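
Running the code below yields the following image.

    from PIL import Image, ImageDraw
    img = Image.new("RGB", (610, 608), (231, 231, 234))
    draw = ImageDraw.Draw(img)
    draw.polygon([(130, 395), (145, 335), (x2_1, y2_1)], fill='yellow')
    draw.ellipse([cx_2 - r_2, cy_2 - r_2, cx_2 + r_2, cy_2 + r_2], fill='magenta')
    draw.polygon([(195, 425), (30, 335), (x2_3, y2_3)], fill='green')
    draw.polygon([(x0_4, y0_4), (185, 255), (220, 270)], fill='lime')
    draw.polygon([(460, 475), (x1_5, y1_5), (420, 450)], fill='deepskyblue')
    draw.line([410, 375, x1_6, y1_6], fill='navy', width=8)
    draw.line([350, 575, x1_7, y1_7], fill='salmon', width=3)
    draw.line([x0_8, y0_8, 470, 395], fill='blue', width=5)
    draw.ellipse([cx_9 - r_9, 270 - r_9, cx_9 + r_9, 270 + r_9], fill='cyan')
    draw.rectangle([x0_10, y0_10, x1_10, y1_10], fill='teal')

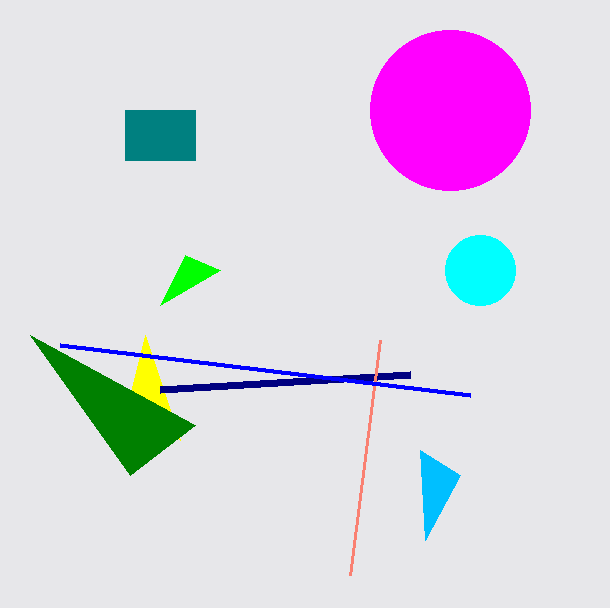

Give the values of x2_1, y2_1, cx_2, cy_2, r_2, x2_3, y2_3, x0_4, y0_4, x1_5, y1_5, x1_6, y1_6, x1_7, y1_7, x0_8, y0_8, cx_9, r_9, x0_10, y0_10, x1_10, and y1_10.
x2_1 = 180, y2_1 = 440, cx_2 = 450, cy_2 = 110, r_2 = 80, x2_3 = 130, y2_3 = 475, x0_4 = 160, y0_4 = 305, x1_5 = 425, y1_5 = 540, x1_6 = 160, y1_6 = 390, x1_7 = 380, y1_7 = 340, x0_8 = 60, y0_8 = 345, cx_9 = 480, r_9 = 35, x0_10 = 125, y0_10 = 110, x1_10 = 195, y1_10 = 160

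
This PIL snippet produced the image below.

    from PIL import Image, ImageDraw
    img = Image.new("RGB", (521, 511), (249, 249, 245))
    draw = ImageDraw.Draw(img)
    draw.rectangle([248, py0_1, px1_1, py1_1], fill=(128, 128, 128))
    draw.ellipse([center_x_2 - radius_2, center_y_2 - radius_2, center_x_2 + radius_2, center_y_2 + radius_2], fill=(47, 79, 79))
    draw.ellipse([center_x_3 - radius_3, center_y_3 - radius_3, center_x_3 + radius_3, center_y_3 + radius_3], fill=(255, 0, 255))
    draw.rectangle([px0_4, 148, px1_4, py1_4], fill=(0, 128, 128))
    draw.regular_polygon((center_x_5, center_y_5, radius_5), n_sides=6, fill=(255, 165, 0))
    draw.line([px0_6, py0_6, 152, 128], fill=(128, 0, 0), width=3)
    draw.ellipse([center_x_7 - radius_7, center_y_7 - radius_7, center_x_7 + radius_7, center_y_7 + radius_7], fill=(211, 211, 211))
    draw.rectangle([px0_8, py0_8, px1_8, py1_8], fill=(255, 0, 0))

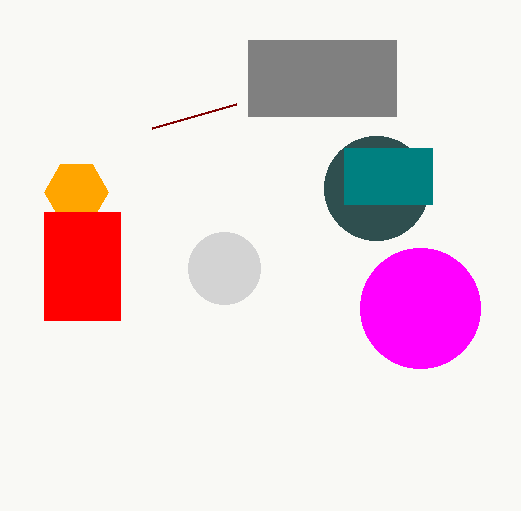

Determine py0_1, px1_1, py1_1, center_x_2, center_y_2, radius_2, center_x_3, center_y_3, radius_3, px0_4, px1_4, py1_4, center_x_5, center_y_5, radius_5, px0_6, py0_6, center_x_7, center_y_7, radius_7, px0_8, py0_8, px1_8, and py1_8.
py0_1 = 40
px1_1 = 396
py1_1 = 116
center_x_2 = 376
center_y_2 = 188
radius_2 = 52
center_x_3 = 420
center_y_3 = 308
radius_3 = 60
px0_4 = 344
px1_4 = 432
py1_4 = 204
center_x_5 = 76
center_y_5 = 192
radius_5 = 32
px0_6 = 236
py0_6 = 104
center_x_7 = 224
center_y_7 = 268
radius_7 = 36
px0_8 = 44
py0_8 = 212
px1_8 = 120
py1_8 = 320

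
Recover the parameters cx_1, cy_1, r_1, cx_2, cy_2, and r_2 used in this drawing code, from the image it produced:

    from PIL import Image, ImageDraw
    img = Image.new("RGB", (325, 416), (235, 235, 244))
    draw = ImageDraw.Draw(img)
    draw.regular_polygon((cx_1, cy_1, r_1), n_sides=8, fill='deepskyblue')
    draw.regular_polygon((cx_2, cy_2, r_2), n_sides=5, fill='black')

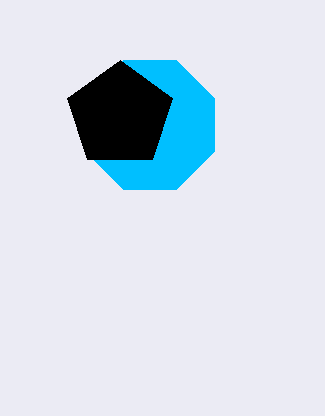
cx_1 = 150, cy_1 = 125, r_1 = 70, cx_2 = 120, cy_2 = 115, r_2 = 55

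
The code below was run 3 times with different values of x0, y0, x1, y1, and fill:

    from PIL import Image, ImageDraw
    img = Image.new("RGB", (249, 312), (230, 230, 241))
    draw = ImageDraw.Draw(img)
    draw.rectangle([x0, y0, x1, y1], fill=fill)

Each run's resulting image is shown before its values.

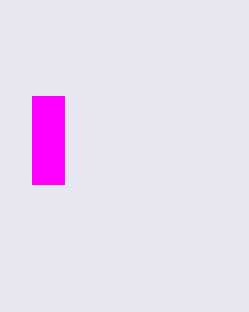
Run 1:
x0 = 32
y0 = 96
x1 = 64
y1 = 184
fill = 'magenta'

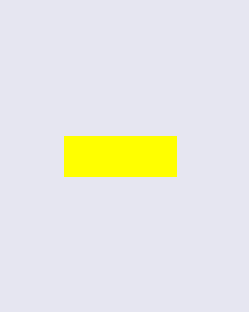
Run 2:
x0 = 64, y0 = 136, x1 = 176, y1 = 176, fill = 'yellow'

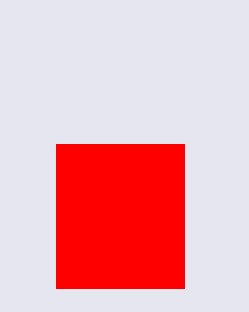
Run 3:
x0 = 56; y0 = 144; x1 = 184; y1 = 288; fill = 'red'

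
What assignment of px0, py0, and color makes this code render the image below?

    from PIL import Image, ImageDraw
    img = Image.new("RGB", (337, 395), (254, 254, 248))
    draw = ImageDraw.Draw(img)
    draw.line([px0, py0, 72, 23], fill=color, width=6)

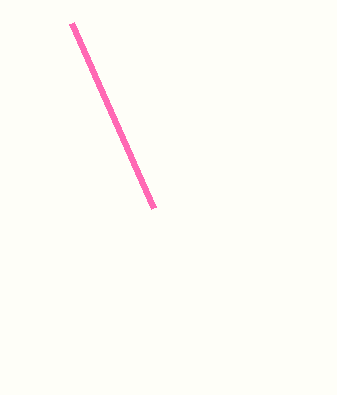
px0 = 154, py0 = 208, color = 'hotpink'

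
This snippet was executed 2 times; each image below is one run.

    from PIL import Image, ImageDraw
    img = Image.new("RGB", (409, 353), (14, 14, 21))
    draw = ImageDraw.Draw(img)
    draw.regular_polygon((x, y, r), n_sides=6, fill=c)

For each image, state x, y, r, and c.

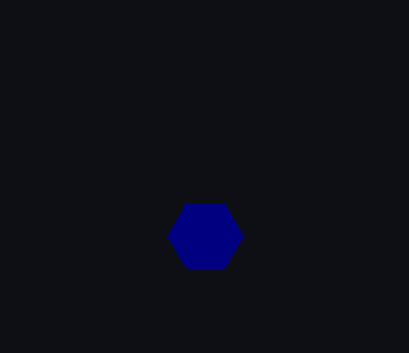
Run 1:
x = 205; y = 236; r = 38; c = 'navy'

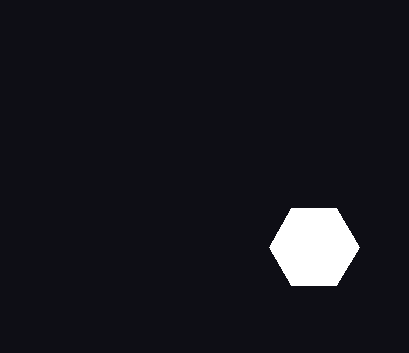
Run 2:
x = 314
y = 247
r = 45
c = 'white'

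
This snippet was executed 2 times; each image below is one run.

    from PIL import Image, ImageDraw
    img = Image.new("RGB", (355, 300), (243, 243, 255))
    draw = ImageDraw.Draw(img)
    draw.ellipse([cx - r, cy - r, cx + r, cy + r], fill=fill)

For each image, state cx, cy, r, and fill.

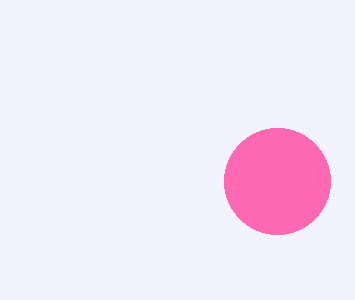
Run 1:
cx = 277; cy = 181; r = 53; fill = 'hotpink'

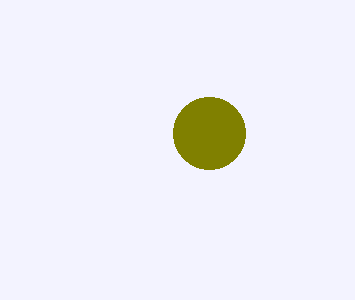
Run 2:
cx = 209
cy = 133
r = 36
fill = 'olive'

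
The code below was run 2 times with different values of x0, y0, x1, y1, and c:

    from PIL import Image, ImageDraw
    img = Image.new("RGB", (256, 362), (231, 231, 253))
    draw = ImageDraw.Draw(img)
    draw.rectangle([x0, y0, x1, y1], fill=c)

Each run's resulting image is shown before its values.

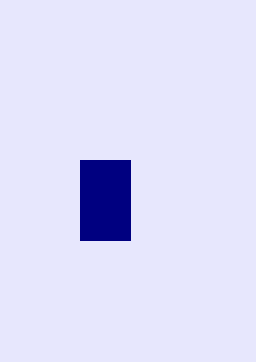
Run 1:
x0 = 80; y0 = 160; x1 = 130; y1 = 240; c = 'navy'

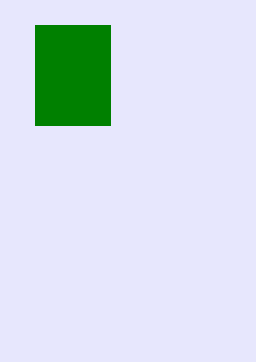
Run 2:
x0 = 35
y0 = 25
x1 = 110
y1 = 125
c = 'green'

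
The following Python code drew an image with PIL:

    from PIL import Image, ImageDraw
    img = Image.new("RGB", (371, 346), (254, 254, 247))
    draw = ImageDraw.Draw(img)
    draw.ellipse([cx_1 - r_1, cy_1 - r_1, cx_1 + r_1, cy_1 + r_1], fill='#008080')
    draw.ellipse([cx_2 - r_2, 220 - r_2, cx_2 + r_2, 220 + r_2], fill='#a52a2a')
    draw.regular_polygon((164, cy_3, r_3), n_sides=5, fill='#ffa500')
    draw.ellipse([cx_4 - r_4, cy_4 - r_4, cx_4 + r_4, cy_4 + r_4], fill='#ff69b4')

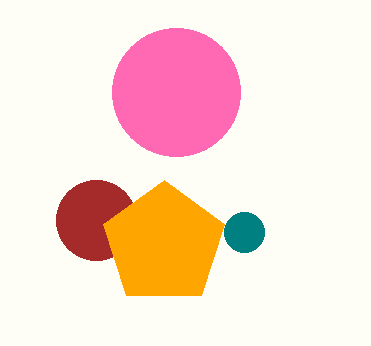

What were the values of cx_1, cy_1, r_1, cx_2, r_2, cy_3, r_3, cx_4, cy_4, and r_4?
cx_1 = 244
cy_1 = 232
r_1 = 20
cx_2 = 96
r_2 = 40
cy_3 = 244
r_3 = 64
cx_4 = 176
cy_4 = 92
r_4 = 64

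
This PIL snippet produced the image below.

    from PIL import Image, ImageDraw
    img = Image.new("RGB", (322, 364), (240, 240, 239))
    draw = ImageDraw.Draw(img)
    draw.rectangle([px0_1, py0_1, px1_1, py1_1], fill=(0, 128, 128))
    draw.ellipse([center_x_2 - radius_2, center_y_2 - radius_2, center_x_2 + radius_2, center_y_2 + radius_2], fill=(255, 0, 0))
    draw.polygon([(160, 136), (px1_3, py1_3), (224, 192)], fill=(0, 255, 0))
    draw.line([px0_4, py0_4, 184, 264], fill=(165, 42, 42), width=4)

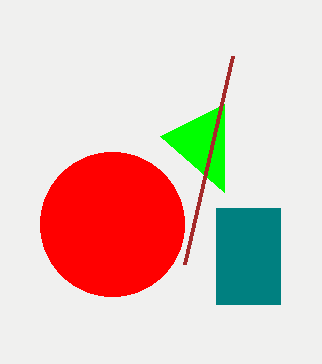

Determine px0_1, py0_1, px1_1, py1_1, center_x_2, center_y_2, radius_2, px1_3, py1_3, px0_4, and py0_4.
px0_1 = 216; py0_1 = 208; px1_1 = 280; py1_1 = 304; center_x_2 = 112; center_y_2 = 224; radius_2 = 72; px1_3 = 224; py1_3 = 104; px0_4 = 232; py0_4 = 56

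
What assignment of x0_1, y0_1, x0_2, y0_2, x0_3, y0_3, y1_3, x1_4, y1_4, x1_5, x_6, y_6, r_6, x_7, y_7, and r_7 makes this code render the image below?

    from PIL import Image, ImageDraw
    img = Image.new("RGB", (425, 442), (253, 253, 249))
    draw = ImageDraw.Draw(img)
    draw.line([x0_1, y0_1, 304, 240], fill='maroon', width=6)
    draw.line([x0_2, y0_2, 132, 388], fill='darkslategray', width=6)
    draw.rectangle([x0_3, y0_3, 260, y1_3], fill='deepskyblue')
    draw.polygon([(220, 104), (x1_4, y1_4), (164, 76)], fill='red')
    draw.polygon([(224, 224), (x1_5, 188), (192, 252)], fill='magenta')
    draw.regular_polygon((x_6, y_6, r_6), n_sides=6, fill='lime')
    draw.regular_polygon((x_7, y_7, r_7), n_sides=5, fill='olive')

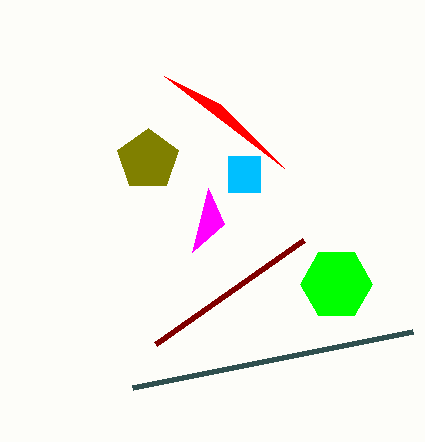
x0_1 = 156
y0_1 = 344
x0_2 = 412
y0_2 = 332
x0_3 = 228
y0_3 = 156
y1_3 = 192
x1_4 = 284
y1_4 = 168
x1_5 = 208
x_6 = 336
y_6 = 284
r_6 = 36
x_7 = 148
y_7 = 160
r_7 = 32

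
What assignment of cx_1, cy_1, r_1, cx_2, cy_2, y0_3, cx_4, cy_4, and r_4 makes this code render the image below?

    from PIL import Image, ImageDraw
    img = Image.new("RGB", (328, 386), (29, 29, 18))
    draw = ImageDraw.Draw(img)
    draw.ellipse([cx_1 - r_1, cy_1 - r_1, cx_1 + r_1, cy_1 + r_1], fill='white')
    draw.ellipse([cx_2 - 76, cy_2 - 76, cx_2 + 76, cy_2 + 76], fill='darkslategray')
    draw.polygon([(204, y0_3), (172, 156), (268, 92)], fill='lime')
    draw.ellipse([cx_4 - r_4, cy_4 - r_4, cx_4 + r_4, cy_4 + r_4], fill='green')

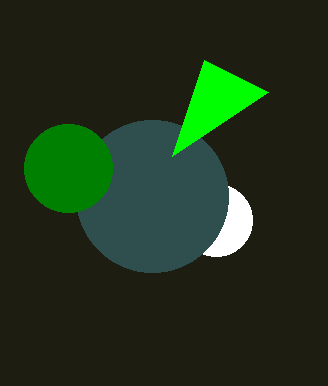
cx_1 = 216
cy_1 = 220
r_1 = 36
cx_2 = 152
cy_2 = 196
y0_3 = 60
cx_4 = 68
cy_4 = 168
r_4 = 44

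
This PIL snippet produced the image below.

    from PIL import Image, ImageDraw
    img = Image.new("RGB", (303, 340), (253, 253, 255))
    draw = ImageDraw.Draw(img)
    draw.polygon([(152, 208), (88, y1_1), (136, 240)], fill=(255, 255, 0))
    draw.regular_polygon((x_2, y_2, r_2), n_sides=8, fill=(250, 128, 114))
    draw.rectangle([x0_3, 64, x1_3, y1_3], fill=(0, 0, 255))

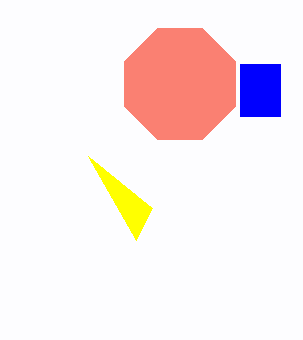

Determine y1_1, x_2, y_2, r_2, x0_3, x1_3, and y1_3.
y1_1 = 156
x_2 = 180
y_2 = 84
r_2 = 60
x0_3 = 240
x1_3 = 280
y1_3 = 116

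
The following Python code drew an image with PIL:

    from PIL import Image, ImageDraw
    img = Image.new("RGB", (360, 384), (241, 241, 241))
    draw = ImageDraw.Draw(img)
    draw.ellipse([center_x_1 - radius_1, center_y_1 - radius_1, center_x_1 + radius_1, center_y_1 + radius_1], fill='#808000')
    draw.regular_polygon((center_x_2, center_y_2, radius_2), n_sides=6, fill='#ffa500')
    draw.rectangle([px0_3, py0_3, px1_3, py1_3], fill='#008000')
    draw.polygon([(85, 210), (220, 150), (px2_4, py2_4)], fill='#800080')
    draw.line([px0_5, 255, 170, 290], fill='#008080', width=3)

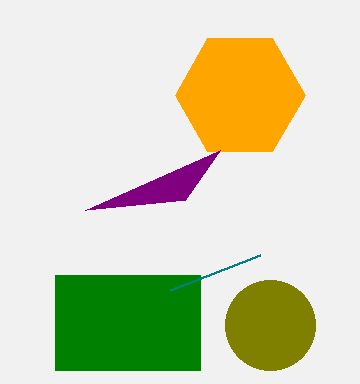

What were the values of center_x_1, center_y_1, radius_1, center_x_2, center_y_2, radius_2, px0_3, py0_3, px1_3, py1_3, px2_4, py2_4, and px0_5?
center_x_1 = 270; center_y_1 = 325; radius_1 = 45; center_x_2 = 240; center_y_2 = 95; radius_2 = 65; px0_3 = 55; py0_3 = 275; px1_3 = 200; py1_3 = 370; px2_4 = 185; py2_4 = 200; px0_5 = 260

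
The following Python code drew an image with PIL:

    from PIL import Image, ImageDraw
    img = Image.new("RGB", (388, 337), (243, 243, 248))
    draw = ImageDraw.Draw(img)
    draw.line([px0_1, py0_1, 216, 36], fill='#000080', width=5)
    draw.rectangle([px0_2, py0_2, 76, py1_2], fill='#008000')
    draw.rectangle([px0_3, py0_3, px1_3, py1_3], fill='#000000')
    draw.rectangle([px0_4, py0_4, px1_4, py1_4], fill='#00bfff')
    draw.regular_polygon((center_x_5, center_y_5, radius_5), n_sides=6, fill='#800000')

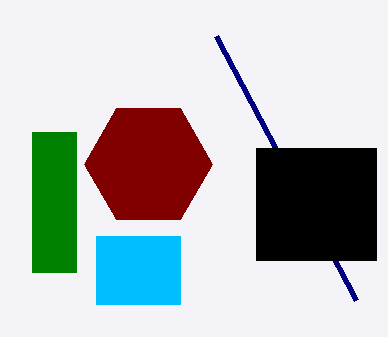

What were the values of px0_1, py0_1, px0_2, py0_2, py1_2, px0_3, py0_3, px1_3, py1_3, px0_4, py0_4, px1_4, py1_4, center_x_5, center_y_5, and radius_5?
px0_1 = 356
py0_1 = 300
px0_2 = 32
py0_2 = 132
py1_2 = 272
px0_3 = 256
py0_3 = 148
px1_3 = 376
py1_3 = 260
px0_4 = 96
py0_4 = 236
px1_4 = 180
py1_4 = 304
center_x_5 = 148
center_y_5 = 164
radius_5 = 64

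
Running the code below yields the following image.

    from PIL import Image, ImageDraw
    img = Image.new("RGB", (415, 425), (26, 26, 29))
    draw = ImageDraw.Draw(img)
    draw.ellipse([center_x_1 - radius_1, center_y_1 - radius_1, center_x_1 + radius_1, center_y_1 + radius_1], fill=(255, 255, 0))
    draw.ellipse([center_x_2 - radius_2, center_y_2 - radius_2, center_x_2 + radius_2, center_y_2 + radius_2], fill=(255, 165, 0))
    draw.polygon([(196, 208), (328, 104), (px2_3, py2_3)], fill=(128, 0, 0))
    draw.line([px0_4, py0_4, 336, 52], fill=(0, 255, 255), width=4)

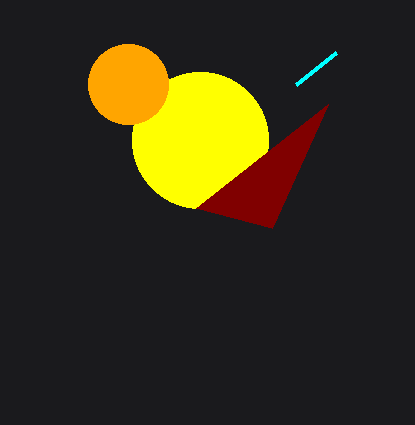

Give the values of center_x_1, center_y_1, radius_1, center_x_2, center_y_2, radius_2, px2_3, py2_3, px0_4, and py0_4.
center_x_1 = 200, center_y_1 = 140, radius_1 = 68, center_x_2 = 128, center_y_2 = 84, radius_2 = 40, px2_3 = 272, py2_3 = 228, px0_4 = 296, py0_4 = 84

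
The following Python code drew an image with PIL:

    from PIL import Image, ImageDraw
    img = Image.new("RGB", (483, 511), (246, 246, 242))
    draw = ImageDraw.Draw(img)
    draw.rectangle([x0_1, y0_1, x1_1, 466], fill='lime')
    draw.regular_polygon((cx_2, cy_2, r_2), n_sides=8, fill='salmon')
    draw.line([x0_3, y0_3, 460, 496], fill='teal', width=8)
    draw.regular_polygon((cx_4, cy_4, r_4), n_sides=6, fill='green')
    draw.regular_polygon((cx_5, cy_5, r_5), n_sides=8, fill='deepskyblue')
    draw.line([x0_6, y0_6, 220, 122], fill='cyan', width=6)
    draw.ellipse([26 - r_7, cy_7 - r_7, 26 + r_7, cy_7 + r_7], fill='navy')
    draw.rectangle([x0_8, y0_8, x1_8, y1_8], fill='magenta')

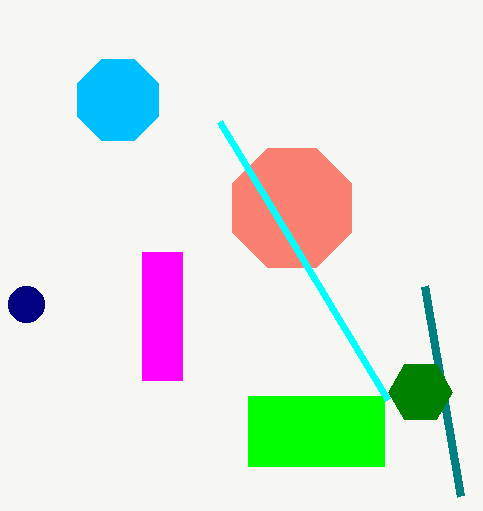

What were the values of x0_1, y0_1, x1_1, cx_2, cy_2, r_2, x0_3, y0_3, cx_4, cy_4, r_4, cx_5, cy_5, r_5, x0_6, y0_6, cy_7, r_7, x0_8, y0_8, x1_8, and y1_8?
x0_1 = 248
y0_1 = 396
x1_1 = 384
cx_2 = 292
cy_2 = 208
r_2 = 64
x0_3 = 424
y0_3 = 286
cx_4 = 420
cy_4 = 392
r_4 = 32
cx_5 = 118
cy_5 = 100
r_5 = 44
x0_6 = 388
y0_6 = 400
cy_7 = 304
r_7 = 18
x0_8 = 142
y0_8 = 252
x1_8 = 182
y1_8 = 380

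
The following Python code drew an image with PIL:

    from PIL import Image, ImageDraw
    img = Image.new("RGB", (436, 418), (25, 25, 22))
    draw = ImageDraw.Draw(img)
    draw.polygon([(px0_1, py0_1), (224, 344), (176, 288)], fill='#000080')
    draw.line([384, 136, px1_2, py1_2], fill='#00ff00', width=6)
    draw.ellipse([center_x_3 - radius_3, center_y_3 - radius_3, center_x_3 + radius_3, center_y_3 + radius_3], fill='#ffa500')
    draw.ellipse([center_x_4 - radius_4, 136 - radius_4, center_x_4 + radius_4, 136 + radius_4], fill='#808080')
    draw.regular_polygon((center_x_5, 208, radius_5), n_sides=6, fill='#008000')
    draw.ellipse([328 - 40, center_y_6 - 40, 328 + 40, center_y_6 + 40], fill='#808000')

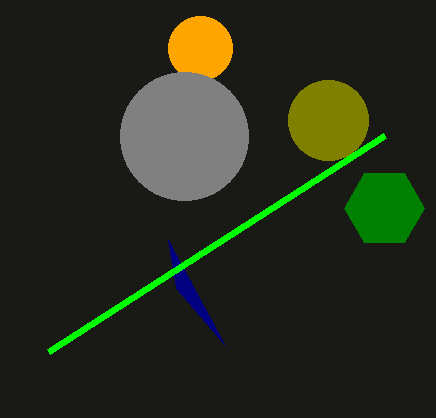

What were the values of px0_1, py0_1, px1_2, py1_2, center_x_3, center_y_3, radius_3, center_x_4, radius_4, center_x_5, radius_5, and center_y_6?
px0_1 = 168, py0_1 = 240, px1_2 = 48, py1_2 = 352, center_x_3 = 200, center_y_3 = 48, radius_3 = 32, center_x_4 = 184, radius_4 = 64, center_x_5 = 384, radius_5 = 40, center_y_6 = 120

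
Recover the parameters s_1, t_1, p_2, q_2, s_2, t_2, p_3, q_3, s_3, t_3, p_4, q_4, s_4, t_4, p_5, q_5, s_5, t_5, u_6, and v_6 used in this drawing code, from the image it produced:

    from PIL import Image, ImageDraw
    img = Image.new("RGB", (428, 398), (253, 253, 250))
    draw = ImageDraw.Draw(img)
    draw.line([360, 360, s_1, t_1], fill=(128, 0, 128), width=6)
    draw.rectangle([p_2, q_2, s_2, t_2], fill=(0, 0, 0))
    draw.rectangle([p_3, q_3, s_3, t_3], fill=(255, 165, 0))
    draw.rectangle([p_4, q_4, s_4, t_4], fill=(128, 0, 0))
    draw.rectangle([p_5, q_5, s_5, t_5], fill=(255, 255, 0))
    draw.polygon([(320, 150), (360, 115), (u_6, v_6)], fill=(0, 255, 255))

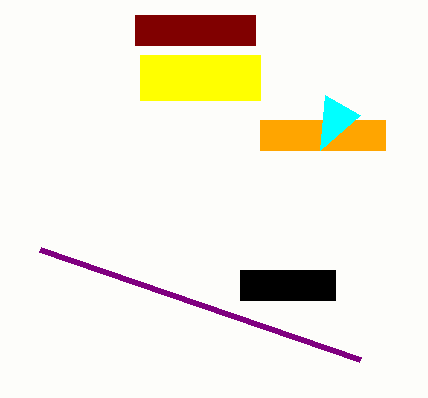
s_1 = 40; t_1 = 250; p_2 = 240; q_2 = 270; s_2 = 335; t_2 = 300; p_3 = 260; q_3 = 120; s_3 = 385; t_3 = 150; p_4 = 135; q_4 = 15; s_4 = 255; t_4 = 45; p_5 = 140; q_5 = 55; s_5 = 260; t_5 = 100; u_6 = 325; v_6 = 95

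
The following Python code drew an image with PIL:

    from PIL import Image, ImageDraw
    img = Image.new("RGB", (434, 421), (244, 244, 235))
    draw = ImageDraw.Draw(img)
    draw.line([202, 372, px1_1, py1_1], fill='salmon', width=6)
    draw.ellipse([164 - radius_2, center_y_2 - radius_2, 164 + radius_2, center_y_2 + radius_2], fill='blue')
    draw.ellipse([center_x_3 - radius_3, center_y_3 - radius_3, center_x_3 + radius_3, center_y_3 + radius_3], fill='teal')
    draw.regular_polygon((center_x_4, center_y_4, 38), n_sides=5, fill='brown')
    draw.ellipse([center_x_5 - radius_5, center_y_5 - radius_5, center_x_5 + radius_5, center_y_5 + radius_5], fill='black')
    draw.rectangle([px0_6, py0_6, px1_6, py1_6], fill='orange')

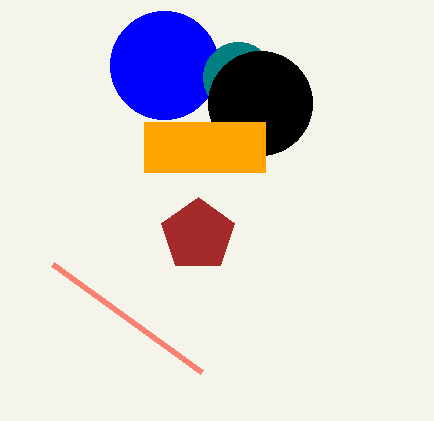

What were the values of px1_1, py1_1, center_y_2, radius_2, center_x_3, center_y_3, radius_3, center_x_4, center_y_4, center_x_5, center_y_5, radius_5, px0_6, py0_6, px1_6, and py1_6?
px1_1 = 53, py1_1 = 264, center_y_2 = 65, radius_2 = 54, center_x_3 = 238, center_y_3 = 77, radius_3 = 35, center_x_4 = 198, center_y_4 = 235, center_x_5 = 260, center_y_5 = 103, radius_5 = 52, px0_6 = 144, py0_6 = 122, px1_6 = 265, py1_6 = 172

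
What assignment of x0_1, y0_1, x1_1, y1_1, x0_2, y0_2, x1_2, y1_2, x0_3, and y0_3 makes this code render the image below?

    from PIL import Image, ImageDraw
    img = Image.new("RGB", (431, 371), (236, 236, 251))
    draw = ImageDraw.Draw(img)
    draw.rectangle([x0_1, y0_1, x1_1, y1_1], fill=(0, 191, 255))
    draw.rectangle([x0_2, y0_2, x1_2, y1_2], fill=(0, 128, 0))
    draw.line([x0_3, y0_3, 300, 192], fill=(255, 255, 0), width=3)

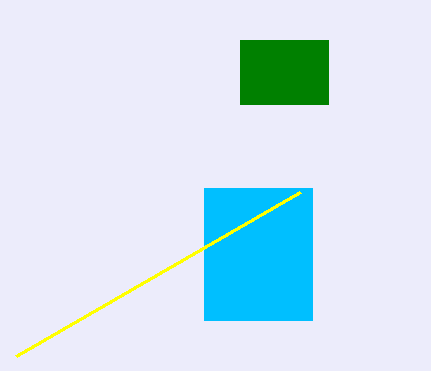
x0_1 = 204
y0_1 = 188
x1_1 = 312
y1_1 = 320
x0_2 = 240
y0_2 = 40
x1_2 = 328
y1_2 = 104
x0_3 = 16
y0_3 = 356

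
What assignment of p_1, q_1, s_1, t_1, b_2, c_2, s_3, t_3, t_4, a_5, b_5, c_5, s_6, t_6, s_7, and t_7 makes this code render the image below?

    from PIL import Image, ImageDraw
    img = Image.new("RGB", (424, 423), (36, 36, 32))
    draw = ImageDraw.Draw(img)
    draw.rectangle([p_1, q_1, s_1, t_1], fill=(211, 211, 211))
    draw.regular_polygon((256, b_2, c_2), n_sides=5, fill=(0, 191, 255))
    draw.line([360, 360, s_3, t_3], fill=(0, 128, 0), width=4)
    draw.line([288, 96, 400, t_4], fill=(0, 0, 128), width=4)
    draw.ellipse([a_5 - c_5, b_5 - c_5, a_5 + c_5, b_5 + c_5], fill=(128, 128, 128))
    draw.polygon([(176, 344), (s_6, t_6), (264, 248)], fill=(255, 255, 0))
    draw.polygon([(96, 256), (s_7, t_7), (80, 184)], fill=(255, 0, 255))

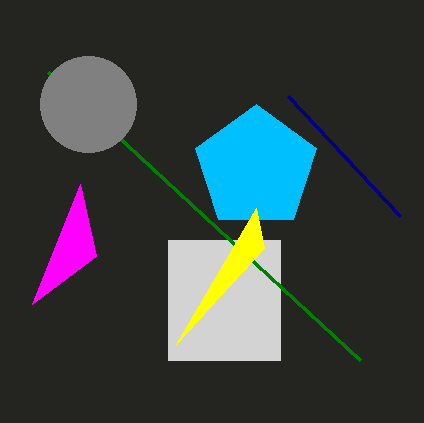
p_1 = 168
q_1 = 240
s_1 = 280
t_1 = 360
b_2 = 168
c_2 = 64
s_3 = 48
t_3 = 72
t_4 = 216
a_5 = 88
b_5 = 104
c_5 = 48
s_6 = 256
t_6 = 208
s_7 = 32
t_7 = 304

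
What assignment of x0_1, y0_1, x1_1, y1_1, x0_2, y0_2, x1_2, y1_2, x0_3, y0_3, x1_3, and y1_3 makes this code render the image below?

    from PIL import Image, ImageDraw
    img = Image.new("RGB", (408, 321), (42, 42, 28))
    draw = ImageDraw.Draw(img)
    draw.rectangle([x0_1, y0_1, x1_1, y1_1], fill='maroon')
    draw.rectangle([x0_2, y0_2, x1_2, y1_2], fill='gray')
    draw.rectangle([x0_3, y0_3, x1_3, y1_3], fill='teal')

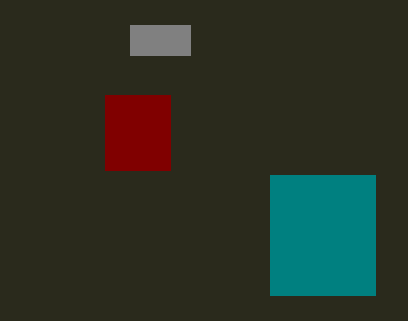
x0_1 = 105, y0_1 = 95, x1_1 = 170, y1_1 = 170, x0_2 = 130, y0_2 = 25, x1_2 = 190, y1_2 = 55, x0_3 = 270, y0_3 = 175, x1_3 = 375, y1_3 = 295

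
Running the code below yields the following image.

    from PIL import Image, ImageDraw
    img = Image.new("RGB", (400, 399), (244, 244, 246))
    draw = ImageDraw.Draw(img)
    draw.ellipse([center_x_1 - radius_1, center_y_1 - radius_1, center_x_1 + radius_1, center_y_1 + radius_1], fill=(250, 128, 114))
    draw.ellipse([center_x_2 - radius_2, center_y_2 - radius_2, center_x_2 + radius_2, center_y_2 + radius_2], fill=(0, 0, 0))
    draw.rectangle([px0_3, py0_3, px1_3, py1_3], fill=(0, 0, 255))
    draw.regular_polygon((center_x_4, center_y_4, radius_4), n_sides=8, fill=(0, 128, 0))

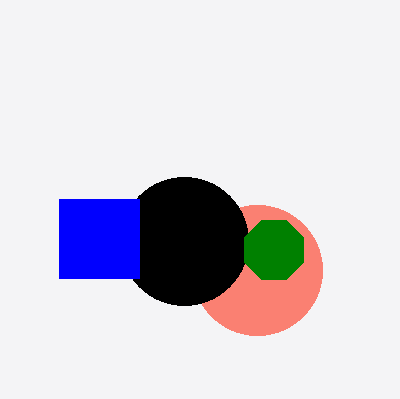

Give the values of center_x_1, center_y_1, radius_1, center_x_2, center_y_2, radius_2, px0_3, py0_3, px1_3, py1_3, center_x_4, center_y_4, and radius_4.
center_x_1 = 257
center_y_1 = 270
radius_1 = 65
center_x_2 = 184
center_y_2 = 241
radius_2 = 64
px0_3 = 59
py0_3 = 199
px1_3 = 139
py1_3 = 278
center_x_4 = 274
center_y_4 = 250
radius_4 = 32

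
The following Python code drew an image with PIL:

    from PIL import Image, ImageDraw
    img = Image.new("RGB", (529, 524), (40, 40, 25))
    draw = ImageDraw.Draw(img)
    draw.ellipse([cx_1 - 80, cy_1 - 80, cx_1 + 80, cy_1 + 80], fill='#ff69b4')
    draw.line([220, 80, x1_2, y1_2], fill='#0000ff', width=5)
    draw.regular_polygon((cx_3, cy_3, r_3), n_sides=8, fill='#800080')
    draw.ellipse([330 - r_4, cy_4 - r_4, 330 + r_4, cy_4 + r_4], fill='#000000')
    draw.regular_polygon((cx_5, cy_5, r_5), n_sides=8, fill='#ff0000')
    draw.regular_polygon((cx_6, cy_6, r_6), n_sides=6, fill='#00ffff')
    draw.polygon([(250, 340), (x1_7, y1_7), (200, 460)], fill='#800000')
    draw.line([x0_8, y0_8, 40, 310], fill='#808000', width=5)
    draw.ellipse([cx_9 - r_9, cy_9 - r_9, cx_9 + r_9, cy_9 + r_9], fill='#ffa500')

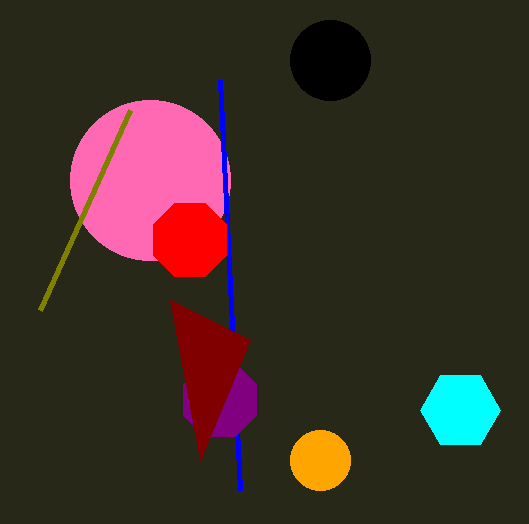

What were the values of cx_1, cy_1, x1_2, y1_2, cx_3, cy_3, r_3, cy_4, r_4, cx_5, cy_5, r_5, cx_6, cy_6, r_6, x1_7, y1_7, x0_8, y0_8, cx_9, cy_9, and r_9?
cx_1 = 150
cy_1 = 180
x1_2 = 240
y1_2 = 490
cx_3 = 220
cy_3 = 400
r_3 = 40
cy_4 = 60
r_4 = 40
cx_5 = 190
cy_5 = 240
r_5 = 40
cx_6 = 460
cy_6 = 410
r_6 = 40
x1_7 = 170
y1_7 = 300
x0_8 = 130
y0_8 = 110
cx_9 = 320
cy_9 = 460
r_9 = 30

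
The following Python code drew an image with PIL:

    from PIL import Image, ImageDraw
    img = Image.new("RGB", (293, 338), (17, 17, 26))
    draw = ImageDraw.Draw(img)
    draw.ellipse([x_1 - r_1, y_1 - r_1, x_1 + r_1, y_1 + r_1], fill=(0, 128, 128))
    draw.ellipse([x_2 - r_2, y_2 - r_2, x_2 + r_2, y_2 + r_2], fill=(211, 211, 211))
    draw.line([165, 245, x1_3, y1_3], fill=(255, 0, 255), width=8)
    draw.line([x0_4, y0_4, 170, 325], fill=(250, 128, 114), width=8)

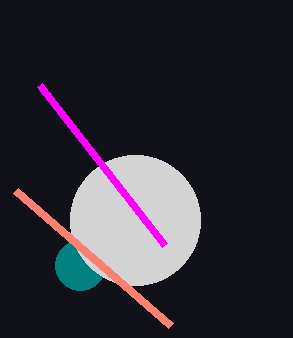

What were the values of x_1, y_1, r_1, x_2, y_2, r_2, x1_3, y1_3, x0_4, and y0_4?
x_1 = 80, y_1 = 265, r_1 = 25, x_2 = 135, y_2 = 220, r_2 = 65, x1_3 = 40, y1_3 = 85, x0_4 = 15, y0_4 = 190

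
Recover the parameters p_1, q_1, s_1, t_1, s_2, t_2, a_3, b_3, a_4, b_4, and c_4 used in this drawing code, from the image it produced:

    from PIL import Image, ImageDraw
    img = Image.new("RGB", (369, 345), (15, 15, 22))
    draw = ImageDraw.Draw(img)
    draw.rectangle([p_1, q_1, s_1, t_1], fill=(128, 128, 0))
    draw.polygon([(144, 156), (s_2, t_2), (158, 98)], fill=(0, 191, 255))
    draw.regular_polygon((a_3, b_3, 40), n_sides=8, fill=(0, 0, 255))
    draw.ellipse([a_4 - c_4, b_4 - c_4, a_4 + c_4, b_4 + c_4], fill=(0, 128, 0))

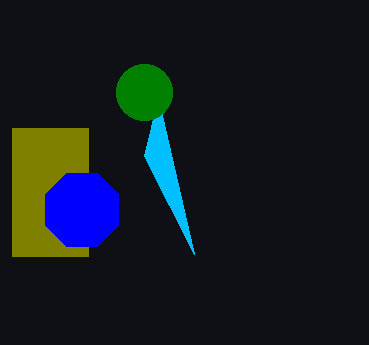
p_1 = 12
q_1 = 128
s_1 = 88
t_1 = 256
s_2 = 194
t_2 = 254
a_3 = 82
b_3 = 210
a_4 = 144
b_4 = 92
c_4 = 28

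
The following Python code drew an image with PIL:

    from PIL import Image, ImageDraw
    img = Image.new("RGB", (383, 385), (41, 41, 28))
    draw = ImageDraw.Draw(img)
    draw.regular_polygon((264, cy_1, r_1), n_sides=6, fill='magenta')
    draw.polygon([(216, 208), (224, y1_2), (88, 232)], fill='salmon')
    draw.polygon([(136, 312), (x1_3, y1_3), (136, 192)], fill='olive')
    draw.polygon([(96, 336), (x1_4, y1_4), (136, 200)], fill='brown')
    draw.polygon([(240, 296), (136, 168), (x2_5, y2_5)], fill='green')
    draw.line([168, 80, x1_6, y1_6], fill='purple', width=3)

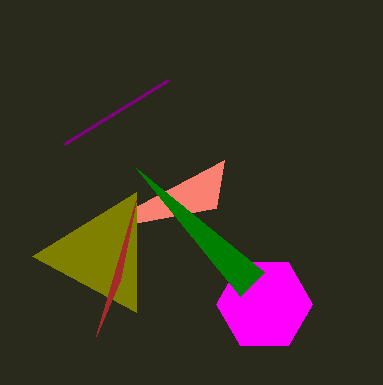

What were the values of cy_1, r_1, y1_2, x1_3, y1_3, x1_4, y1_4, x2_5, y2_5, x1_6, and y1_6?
cy_1 = 304; r_1 = 48; y1_2 = 160; x1_3 = 32; y1_3 = 256; x1_4 = 120; y1_4 = 280; x2_5 = 264; y2_5 = 272; x1_6 = 64; y1_6 = 144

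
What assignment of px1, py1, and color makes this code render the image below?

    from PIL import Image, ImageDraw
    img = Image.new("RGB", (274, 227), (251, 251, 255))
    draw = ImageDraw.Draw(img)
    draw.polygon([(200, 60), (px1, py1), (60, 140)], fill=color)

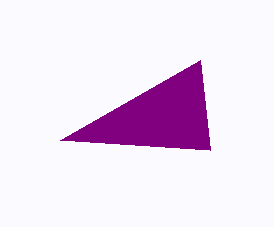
px1 = 210
py1 = 150
color = 'purple'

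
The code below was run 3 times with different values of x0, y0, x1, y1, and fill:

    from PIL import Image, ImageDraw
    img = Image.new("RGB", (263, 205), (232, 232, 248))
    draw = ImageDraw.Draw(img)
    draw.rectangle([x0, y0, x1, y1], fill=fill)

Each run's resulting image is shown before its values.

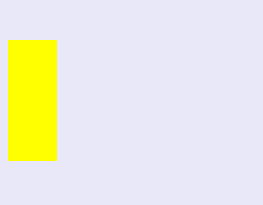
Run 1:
x0 = 8, y0 = 40, x1 = 56, y1 = 160, fill = 'yellow'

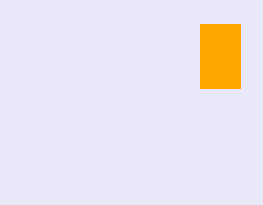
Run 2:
x0 = 200
y0 = 24
x1 = 240
y1 = 88
fill = 'orange'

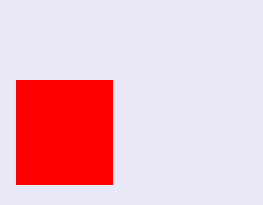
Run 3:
x0 = 16, y0 = 80, x1 = 112, y1 = 184, fill = 'red'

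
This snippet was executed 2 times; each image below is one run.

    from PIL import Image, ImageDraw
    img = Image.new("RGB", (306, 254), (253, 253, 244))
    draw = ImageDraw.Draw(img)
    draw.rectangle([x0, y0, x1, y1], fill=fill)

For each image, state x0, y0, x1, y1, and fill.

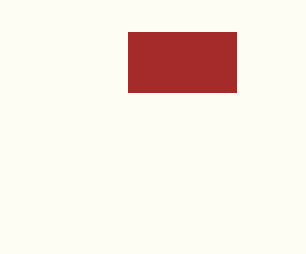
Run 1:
x0 = 128, y0 = 32, x1 = 236, y1 = 92, fill = 'brown'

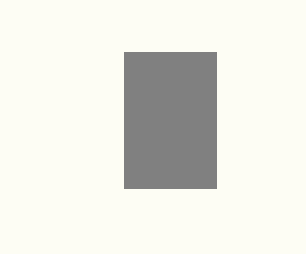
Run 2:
x0 = 124, y0 = 52, x1 = 216, y1 = 188, fill = 'gray'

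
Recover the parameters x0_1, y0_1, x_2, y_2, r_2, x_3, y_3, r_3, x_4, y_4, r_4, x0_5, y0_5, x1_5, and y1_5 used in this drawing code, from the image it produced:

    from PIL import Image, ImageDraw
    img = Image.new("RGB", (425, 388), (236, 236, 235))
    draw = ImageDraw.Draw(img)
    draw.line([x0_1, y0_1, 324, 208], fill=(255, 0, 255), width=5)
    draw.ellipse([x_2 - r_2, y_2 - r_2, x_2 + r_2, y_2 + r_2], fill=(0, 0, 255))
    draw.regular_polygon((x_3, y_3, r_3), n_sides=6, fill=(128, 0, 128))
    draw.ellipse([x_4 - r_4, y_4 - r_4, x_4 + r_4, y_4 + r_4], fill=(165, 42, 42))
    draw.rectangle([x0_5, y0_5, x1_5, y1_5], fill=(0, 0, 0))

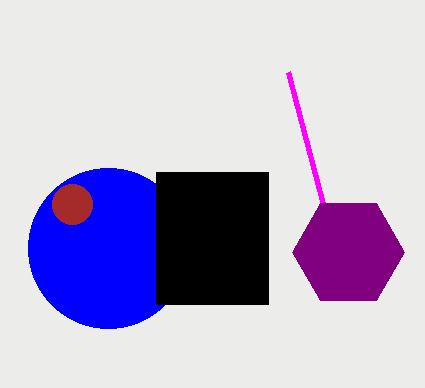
x0_1 = 288; y0_1 = 72; x_2 = 108; y_2 = 248; r_2 = 80; x_3 = 348; y_3 = 252; r_3 = 56; x_4 = 72; y_4 = 204; r_4 = 20; x0_5 = 156; y0_5 = 172; x1_5 = 268; y1_5 = 304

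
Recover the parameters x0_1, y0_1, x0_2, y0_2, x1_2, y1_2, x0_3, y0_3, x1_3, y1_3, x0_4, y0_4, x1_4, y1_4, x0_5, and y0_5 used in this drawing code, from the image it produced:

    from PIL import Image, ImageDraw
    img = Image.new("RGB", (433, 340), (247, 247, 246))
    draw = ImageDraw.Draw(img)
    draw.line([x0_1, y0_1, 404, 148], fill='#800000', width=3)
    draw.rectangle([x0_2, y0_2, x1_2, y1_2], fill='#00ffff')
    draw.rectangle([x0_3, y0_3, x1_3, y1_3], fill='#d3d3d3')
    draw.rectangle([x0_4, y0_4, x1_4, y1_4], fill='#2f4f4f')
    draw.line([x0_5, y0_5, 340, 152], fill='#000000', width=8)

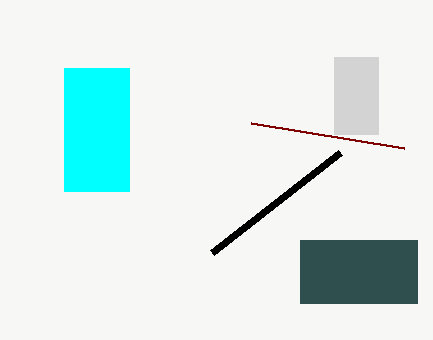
x0_1 = 251, y0_1 = 123, x0_2 = 64, y0_2 = 68, x1_2 = 129, y1_2 = 191, x0_3 = 334, y0_3 = 57, x1_3 = 378, y1_3 = 134, x0_4 = 300, y0_4 = 240, x1_4 = 417, y1_4 = 303, x0_5 = 212, y0_5 = 252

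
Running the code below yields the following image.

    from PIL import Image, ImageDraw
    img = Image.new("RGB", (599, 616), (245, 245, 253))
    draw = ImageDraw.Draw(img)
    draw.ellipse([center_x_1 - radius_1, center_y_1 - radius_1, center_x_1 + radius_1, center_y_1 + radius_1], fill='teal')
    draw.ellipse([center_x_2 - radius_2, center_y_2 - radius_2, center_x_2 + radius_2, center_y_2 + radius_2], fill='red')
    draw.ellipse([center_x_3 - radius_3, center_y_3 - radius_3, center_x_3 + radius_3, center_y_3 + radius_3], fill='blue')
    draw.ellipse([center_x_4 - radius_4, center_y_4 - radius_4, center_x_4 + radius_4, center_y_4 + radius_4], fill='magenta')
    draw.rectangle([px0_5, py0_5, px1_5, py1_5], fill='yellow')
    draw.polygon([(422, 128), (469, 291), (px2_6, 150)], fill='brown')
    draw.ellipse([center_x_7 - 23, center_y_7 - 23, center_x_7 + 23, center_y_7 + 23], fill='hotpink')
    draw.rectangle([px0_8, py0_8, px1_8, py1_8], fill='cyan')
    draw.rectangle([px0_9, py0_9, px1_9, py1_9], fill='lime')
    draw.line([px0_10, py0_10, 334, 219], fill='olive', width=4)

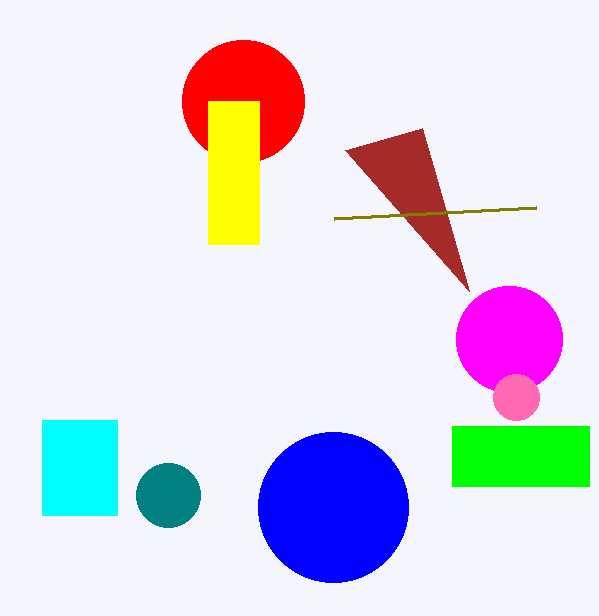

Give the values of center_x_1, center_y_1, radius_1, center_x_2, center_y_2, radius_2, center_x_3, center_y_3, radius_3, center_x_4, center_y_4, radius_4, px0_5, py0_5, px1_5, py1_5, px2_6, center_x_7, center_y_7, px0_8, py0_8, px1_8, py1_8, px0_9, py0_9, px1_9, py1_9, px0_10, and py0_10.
center_x_1 = 168
center_y_1 = 495
radius_1 = 32
center_x_2 = 243
center_y_2 = 101
radius_2 = 61
center_x_3 = 333
center_y_3 = 507
radius_3 = 75
center_x_4 = 509
center_y_4 = 339
radius_4 = 53
px0_5 = 208
py0_5 = 101
px1_5 = 259
py1_5 = 244
px2_6 = 345
center_x_7 = 516
center_y_7 = 397
px0_8 = 42
py0_8 = 420
px1_8 = 117
py1_8 = 515
px0_9 = 452
py0_9 = 426
px1_9 = 589
py1_9 = 486
px0_10 = 536
py0_10 = 208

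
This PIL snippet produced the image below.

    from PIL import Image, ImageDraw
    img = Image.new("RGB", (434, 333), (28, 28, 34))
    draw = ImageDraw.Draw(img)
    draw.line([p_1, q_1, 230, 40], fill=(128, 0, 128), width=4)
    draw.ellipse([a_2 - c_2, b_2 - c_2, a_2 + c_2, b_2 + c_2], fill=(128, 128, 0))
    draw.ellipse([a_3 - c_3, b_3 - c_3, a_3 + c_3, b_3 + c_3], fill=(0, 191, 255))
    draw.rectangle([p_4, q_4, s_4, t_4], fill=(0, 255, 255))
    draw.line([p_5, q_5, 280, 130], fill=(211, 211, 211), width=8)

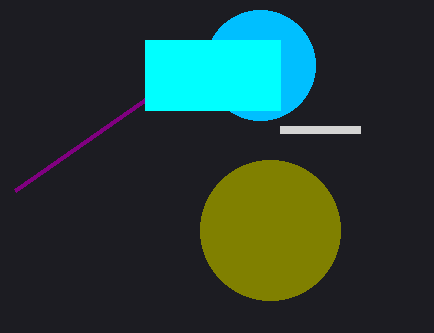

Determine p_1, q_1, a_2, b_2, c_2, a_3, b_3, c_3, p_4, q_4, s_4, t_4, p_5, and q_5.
p_1 = 15, q_1 = 190, a_2 = 270, b_2 = 230, c_2 = 70, a_3 = 260, b_3 = 65, c_3 = 55, p_4 = 145, q_4 = 40, s_4 = 280, t_4 = 110, p_5 = 360, q_5 = 130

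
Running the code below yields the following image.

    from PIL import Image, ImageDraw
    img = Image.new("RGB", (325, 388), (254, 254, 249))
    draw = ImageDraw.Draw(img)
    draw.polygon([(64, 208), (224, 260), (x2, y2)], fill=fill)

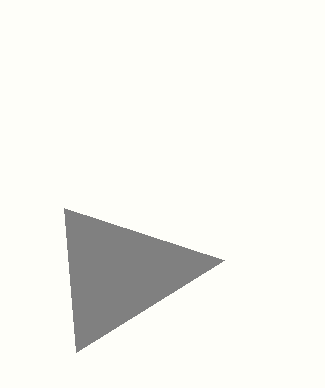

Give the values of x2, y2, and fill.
x2 = 76, y2 = 352, fill = 'gray'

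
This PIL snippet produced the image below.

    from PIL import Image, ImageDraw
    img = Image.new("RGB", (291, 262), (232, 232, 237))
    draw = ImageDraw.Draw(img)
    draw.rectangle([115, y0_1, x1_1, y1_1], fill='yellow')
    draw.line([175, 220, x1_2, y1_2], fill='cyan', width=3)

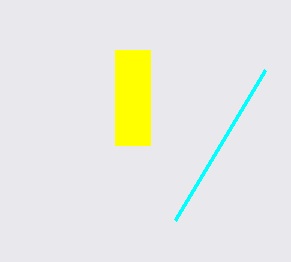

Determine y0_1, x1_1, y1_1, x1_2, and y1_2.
y0_1 = 50
x1_1 = 150
y1_1 = 145
x1_2 = 265
y1_2 = 70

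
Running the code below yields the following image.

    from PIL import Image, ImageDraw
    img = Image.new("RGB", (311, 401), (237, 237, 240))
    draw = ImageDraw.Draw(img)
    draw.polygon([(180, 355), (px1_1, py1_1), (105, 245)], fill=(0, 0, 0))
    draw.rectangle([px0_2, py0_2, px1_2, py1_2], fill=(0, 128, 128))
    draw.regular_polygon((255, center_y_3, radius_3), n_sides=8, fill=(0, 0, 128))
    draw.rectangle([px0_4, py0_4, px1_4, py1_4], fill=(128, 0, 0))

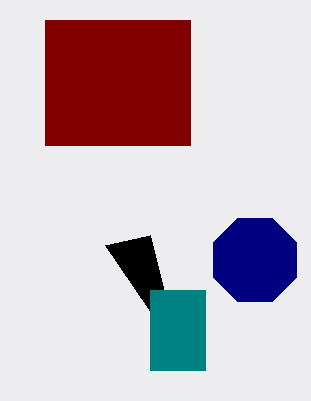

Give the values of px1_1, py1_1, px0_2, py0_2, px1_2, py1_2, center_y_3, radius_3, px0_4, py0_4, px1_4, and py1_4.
px1_1 = 150, py1_1 = 235, px0_2 = 150, py0_2 = 290, px1_2 = 205, py1_2 = 370, center_y_3 = 260, radius_3 = 45, px0_4 = 45, py0_4 = 20, px1_4 = 190, py1_4 = 145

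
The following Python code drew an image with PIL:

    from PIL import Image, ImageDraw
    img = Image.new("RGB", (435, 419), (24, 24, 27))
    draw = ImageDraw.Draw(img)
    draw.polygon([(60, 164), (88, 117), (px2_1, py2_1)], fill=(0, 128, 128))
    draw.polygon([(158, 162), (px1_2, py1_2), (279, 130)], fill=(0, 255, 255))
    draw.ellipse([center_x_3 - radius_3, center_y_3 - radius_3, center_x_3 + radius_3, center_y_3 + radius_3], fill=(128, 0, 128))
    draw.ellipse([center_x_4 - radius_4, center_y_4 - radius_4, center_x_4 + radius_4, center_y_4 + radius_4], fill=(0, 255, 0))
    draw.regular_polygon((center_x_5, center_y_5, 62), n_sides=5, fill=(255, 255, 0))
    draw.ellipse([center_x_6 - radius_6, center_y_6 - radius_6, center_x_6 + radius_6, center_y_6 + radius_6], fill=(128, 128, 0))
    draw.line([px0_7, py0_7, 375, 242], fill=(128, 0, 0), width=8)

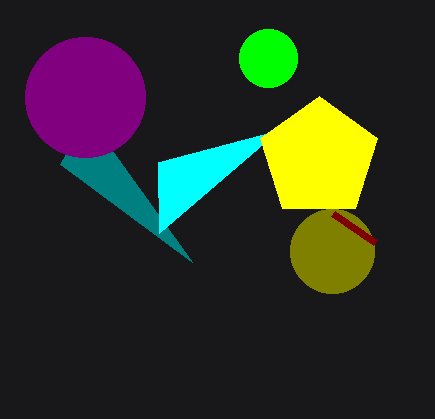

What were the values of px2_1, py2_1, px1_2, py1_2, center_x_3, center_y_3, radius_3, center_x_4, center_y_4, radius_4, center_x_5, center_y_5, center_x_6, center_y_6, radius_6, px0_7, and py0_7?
px2_1 = 192
py2_1 = 262
px1_2 = 159
py1_2 = 233
center_x_3 = 85
center_y_3 = 97
radius_3 = 60
center_x_4 = 268
center_y_4 = 58
radius_4 = 29
center_x_5 = 319
center_y_5 = 158
center_x_6 = 332
center_y_6 = 251
radius_6 = 42
px0_7 = 333
py0_7 = 213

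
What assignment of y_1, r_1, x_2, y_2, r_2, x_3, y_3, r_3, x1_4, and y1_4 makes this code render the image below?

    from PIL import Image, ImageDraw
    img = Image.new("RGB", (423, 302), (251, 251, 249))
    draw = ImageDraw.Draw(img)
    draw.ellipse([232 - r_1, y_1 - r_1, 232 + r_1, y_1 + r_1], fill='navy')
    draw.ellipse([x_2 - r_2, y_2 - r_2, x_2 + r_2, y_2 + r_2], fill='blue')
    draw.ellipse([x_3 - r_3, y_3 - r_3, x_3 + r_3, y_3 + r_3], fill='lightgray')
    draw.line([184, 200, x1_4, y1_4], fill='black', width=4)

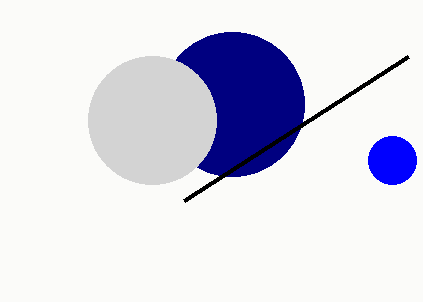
y_1 = 104, r_1 = 72, x_2 = 392, y_2 = 160, r_2 = 24, x_3 = 152, y_3 = 120, r_3 = 64, x1_4 = 408, y1_4 = 56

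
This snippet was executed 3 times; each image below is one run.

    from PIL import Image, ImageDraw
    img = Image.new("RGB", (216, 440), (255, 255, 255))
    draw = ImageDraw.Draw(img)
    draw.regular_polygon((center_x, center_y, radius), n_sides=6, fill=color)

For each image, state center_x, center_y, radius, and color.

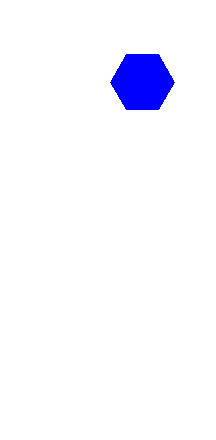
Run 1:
center_x = 142
center_y = 82
radius = 32
color = 'blue'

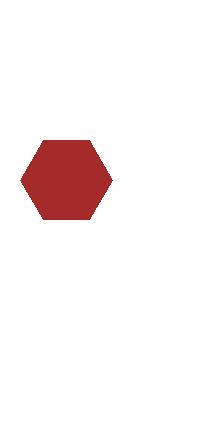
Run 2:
center_x = 66
center_y = 180
radius = 46
color = 'brown'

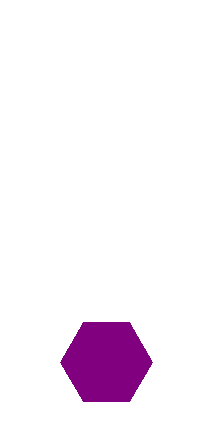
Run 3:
center_x = 106, center_y = 362, radius = 46, color = 'purple'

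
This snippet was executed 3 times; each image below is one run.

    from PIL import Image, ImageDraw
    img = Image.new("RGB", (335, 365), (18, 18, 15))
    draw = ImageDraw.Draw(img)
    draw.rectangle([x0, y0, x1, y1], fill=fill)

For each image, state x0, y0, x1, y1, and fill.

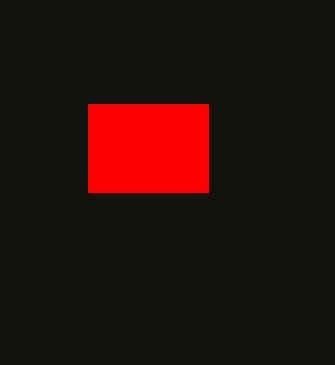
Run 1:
x0 = 88; y0 = 104; x1 = 208; y1 = 192; fill = 'red'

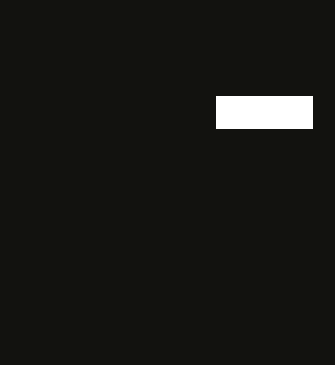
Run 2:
x0 = 216, y0 = 96, x1 = 312, y1 = 128, fill = 'white'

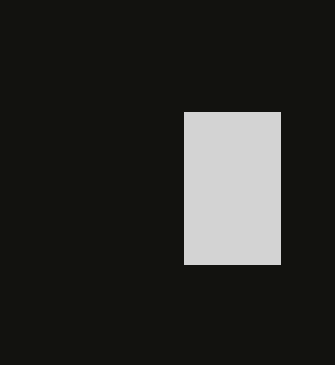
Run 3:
x0 = 184, y0 = 112, x1 = 280, y1 = 264, fill = 'lightgray'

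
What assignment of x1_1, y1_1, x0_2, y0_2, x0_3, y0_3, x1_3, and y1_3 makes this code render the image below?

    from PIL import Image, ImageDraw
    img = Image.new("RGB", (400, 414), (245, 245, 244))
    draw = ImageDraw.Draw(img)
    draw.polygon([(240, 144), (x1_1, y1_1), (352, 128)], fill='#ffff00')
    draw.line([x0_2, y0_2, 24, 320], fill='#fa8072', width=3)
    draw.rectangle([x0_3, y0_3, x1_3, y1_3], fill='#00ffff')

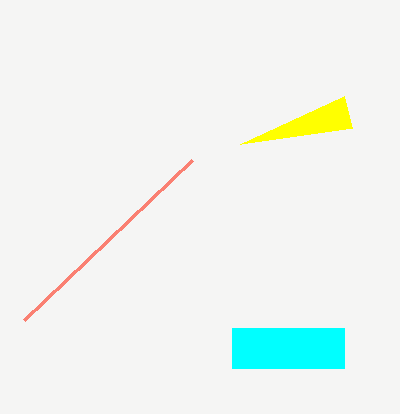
x1_1 = 344
y1_1 = 96
x0_2 = 192
y0_2 = 160
x0_3 = 232
y0_3 = 328
x1_3 = 344
y1_3 = 368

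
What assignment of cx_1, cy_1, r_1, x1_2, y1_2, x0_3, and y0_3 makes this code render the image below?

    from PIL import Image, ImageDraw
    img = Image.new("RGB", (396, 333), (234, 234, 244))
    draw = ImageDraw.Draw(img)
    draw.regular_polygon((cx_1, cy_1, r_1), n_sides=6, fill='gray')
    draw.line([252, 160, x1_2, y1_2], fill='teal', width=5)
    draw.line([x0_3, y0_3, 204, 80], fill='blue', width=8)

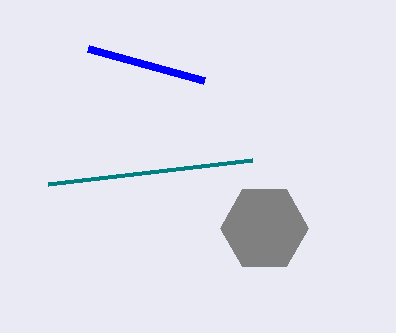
cx_1 = 264; cy_1 = 228; r_1 = 44; x1_2 = 48; y1_2 = 184; x0_3 = 88; y0_3 = 48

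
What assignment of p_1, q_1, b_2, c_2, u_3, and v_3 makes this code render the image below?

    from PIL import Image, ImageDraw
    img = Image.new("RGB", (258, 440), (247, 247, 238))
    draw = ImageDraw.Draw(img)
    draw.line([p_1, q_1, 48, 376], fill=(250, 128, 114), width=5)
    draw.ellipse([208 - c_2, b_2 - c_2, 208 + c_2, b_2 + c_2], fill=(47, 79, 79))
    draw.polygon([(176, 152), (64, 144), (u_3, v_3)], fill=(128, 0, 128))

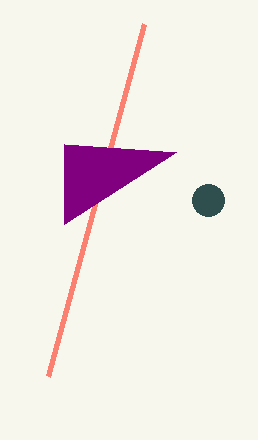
p_1 = 144, q_1 = 24, b_2 = 200, c_2 = 16, u_3 = 64, v_3 = 224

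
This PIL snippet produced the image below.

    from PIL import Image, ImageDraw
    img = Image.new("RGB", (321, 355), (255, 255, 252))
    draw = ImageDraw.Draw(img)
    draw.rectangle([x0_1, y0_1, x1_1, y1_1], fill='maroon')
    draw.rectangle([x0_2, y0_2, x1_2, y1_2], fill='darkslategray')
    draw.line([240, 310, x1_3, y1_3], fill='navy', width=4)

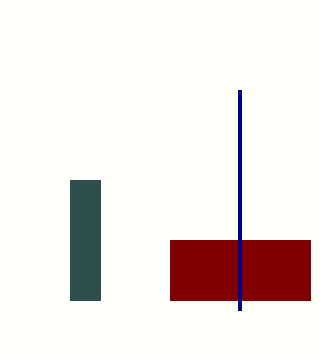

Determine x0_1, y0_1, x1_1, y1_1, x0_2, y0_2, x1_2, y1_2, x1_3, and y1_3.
x0_1 = 170; y0_1 = 240; x1_1 = 310; y1_1 = 300; x0_2 = 70; y0_2 = 180; x1_2 = 100; y1_2 = 300; x1_3 = 240; y1_3 = 90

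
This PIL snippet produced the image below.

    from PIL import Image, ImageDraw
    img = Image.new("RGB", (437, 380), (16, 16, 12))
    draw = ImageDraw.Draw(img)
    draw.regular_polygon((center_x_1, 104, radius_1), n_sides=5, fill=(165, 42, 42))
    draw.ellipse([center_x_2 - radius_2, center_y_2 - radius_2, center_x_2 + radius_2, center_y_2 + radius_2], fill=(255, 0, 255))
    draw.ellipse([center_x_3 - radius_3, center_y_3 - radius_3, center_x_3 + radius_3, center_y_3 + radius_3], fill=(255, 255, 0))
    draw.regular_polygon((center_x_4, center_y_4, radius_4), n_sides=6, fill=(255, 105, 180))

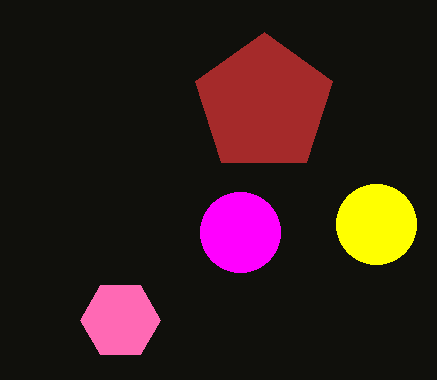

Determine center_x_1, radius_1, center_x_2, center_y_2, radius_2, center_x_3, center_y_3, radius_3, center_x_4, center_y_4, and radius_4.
center_x_1 = 264, radius_1 = 72, center_x_2 = 240, center_y_2 = 232, radius_2 = 40, center_x_3 = 376, center_y_3 = 224, radius_3 = 40, center_x_4 = 120, center_y_4 = 320, radius_4 = 40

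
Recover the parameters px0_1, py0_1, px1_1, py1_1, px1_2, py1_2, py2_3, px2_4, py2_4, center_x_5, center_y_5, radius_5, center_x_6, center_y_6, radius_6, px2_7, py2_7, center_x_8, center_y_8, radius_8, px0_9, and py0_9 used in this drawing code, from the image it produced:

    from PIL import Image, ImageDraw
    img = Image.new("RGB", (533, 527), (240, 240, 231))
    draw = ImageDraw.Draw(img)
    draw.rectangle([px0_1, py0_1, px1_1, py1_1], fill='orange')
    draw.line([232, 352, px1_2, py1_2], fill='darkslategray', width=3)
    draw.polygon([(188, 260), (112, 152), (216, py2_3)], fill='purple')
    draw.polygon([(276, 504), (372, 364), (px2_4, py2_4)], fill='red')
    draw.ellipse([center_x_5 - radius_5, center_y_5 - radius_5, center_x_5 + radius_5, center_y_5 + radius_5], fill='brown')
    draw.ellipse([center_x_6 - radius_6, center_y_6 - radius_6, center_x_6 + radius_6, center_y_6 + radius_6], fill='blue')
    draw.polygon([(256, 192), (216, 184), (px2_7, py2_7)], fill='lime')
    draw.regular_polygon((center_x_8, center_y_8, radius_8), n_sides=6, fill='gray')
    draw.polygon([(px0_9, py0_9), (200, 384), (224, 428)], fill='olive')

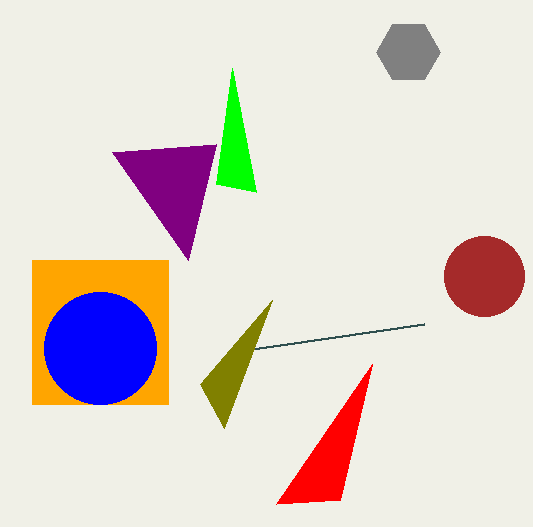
px0_1 = 32, py0_1 = 260, px1_1 = 168, py1_1 = 404, px1_2 = 424, py1_2 = 324, py2_3 = 144, px2_4 = 340, py2_4 = 500, center_x_5 = 484, center_y_5 = 276, radius_5 = 40, center_x_6 = 100, center_y_6 = 348, radius_6 = 56, px2_7 = 232, py2_7 = 68, center_x_8 = 408, center_y_8 = 52, radius_8 = 32, px0_9 = 272, py0_9 = 300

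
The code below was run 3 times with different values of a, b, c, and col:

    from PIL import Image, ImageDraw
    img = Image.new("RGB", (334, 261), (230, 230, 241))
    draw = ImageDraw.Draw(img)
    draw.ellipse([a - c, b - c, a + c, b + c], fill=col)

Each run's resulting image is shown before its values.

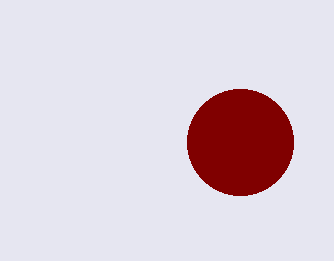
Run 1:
a = 240, b = 142, c = 53, col = 'maroon'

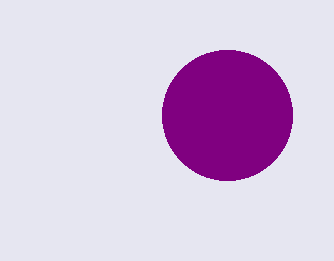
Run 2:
a = 227; b = 115; c = 65; col = 'purple'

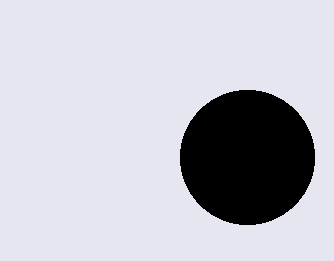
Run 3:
a = 247
b = 157
c = 67
col = 'black'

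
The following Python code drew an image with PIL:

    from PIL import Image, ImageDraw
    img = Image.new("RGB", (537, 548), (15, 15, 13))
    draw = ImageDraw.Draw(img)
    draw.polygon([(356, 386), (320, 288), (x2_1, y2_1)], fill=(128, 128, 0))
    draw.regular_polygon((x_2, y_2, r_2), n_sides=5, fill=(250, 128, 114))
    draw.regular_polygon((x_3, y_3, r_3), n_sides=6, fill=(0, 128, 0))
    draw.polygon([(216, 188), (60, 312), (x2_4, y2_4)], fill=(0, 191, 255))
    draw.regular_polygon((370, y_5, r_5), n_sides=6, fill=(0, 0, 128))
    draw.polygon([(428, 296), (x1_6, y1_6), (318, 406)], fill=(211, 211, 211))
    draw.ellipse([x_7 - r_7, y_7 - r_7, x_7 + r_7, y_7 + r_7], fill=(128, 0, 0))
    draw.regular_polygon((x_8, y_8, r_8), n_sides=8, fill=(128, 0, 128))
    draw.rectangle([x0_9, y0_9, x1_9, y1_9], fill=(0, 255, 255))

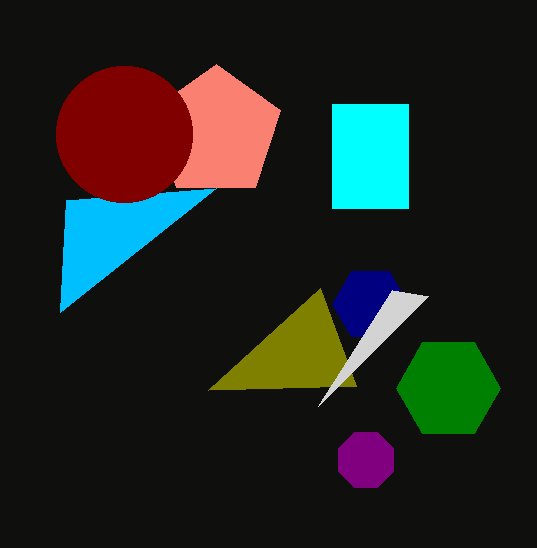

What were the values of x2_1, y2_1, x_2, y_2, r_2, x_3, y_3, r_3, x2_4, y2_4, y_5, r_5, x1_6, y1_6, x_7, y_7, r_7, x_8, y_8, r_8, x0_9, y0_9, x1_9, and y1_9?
x2_1 = 208, y2_1 = 390, x_2 = 216, y_2 = 132, r_2 = 68, x_3 = 448, y_3 = 388, r_3 = 52, x2_4 = 66, y2_4 = 200, y_5 = 304, r_5 = 38, x1_6 = 392, y1_6 = 290, x_7 = 124, y_7 = 134, r_7 = 68, x_8 = 366, y_8 = 460, r_8 = 30, x0_9 = 332, y0_9 = 104, x1_9 = 408, y1_9 = 208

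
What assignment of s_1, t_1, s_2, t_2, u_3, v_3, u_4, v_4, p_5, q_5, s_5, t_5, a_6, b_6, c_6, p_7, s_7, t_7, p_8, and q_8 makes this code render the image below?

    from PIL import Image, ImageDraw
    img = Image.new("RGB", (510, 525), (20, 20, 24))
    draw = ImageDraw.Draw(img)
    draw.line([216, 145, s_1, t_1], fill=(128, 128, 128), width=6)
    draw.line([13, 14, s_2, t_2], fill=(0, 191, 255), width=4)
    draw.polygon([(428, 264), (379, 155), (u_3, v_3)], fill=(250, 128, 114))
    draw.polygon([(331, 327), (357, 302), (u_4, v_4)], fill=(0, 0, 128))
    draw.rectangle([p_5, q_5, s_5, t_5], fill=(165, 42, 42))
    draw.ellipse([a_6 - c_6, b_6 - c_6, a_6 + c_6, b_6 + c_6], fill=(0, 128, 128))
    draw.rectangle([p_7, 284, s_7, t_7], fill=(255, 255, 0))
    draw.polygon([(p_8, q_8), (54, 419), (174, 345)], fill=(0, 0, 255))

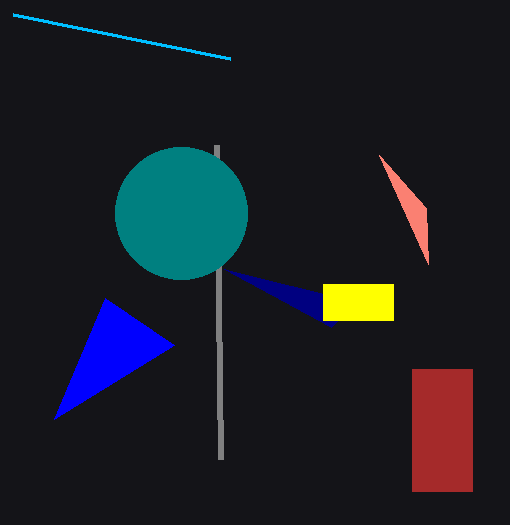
s_1 = 220, t_1 = 459, s_2 = 230, t_2 = 58, u_3 = 426, v_3 = 208, u_4 = 224, v_4 = 269, p_5 = 412, q_5 = 369, s_5 = 472, t_5 = 491, a_6 = 181, b_6 = 213, c_6 = 66, p_7 = 323, s_7 = 393, t_7 = 320, p_8 = 105, q_8 = 298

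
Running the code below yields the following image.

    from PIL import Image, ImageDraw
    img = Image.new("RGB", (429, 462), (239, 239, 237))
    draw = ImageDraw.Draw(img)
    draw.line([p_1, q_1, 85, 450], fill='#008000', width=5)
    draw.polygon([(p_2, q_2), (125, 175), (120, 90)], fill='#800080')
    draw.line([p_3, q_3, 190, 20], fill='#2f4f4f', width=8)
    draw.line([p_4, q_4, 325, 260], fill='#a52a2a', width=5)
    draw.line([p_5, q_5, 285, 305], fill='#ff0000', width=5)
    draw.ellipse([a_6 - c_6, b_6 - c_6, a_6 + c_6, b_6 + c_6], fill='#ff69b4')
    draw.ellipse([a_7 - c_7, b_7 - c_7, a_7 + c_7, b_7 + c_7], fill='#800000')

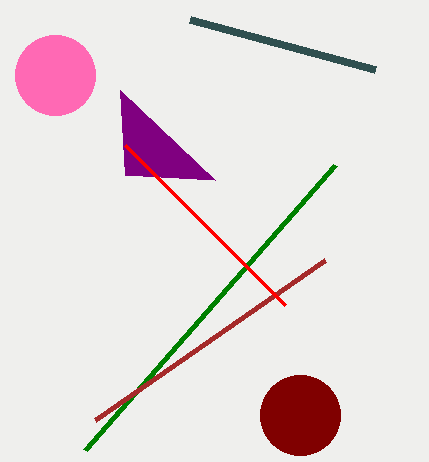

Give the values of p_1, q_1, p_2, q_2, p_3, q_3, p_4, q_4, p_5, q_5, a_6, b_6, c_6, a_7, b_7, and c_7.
p_1 = 335
q_1 = 165
p_2 = 215
q_2 = 180
p_3 = 375
q_3 = 70
p_4 = 95
q_4 = 420
p_5 = 125
q_5 = 145
a_6 = 55
b_6 = 75
c_6 = 40
a_7 = 300
b_7 = 415
c_7 = 40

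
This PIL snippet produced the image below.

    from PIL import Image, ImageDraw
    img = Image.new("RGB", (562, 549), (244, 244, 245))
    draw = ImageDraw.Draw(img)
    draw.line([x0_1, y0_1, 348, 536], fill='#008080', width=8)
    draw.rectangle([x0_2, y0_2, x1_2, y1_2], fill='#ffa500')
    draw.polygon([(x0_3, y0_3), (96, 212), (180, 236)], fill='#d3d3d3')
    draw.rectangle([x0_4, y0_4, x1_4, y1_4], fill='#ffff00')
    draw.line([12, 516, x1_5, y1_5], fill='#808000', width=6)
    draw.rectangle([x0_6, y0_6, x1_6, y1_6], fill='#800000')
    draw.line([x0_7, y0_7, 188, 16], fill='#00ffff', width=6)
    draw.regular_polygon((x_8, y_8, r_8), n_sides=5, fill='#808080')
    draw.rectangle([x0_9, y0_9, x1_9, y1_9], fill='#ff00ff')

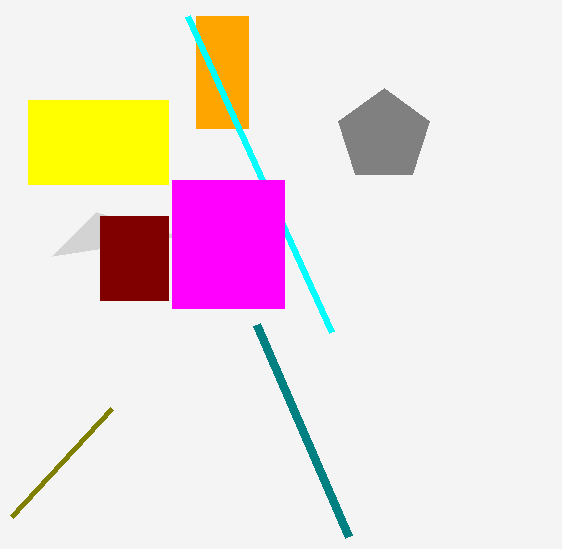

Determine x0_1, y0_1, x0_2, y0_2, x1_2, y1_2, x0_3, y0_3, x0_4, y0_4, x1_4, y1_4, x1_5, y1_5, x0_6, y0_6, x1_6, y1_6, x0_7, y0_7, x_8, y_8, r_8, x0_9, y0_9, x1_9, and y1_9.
x0_1 = 256; y0_1 = 324; x0_2 = 196; y0_2 = 16; x1_2 = 248; y1_2 = 128; x0_3 = 52; y0_3 = 256; x0_4 = 28; y0_4 = 100; x1_4 = 168; y1_4 = 184; x1_5 = 112; y1_5 = 408; x0_6 = 100; y0_6 = 216; x1_6 = 168; y1_6 = 300; x0_7 = 332; y0_7 = 332; x_8 = 384; y_8 = 136; r_8 = 48; x0_9 = 172; y0_9 = 180; x1_9 = 284; y1_9 = 308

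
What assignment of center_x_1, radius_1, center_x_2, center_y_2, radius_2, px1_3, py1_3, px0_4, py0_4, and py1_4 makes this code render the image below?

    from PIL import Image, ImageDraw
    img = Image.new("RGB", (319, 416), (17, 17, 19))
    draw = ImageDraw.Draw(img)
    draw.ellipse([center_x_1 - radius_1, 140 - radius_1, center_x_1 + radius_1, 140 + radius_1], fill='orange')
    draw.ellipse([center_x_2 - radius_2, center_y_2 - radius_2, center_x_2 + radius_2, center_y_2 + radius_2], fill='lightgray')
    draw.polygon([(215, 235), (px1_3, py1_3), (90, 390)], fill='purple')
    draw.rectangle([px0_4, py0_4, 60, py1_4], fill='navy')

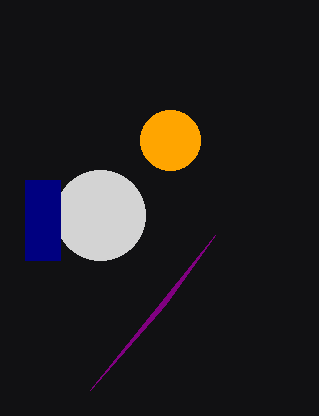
center_x_1 = 170; radius_1 = 30; center_x_2 = 100; center_y_2 = 215; radius_2 = 45; px1_3 = 165; py1_3 = 305; px0_4 = 25; py0_4 = 180; py1_4 = 260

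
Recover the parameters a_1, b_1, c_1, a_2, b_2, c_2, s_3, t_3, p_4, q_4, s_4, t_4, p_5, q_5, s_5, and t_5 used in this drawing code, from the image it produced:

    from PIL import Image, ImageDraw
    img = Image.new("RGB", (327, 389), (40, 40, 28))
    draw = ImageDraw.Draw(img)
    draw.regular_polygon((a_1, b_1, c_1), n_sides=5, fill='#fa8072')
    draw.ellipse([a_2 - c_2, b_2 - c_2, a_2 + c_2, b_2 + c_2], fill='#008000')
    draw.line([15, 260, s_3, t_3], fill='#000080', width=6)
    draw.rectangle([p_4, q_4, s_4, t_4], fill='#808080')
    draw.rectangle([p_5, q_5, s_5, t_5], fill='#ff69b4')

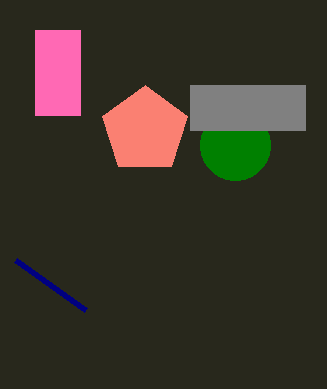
a_1 = 145, b_1 = 130, c_1 = 45, a_2 = 235, b_2 = 145, c_2 = 35, s_3 = 85, t_3 = 310, p_4 = 190, q_4 = 85, s_4 = 305, t_4 = 130, p_5 = 35, q_5 = 30, s_5 = 80, t_5 = 115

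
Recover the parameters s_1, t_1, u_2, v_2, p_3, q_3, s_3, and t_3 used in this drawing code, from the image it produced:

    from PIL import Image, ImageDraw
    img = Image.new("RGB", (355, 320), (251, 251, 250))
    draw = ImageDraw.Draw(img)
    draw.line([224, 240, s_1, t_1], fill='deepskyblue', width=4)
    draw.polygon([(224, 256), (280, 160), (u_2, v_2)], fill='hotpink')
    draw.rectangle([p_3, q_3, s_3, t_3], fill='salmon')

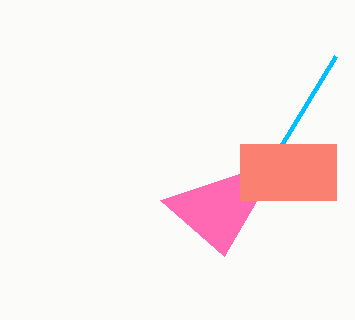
s_1 = 336; t_1 = 56; u_2 = 160; v_2 = 200; p_3 = 240; q_3 = 144; s_3 = 336; t_3 = 200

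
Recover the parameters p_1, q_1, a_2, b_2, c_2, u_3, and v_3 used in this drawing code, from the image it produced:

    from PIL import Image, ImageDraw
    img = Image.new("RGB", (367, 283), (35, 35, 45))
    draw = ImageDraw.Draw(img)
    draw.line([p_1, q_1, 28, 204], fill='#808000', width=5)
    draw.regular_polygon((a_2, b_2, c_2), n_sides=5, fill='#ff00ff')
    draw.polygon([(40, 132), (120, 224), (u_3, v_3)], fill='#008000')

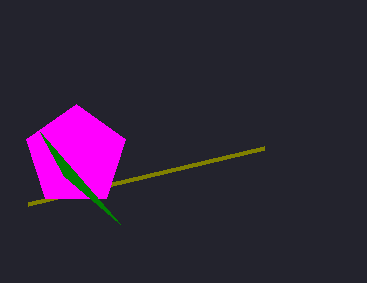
p_1 = 264; q_1 = 148; a_2 = 76; b_2 = 156; c_2 = 52; u_3 = 64; v_3 = 176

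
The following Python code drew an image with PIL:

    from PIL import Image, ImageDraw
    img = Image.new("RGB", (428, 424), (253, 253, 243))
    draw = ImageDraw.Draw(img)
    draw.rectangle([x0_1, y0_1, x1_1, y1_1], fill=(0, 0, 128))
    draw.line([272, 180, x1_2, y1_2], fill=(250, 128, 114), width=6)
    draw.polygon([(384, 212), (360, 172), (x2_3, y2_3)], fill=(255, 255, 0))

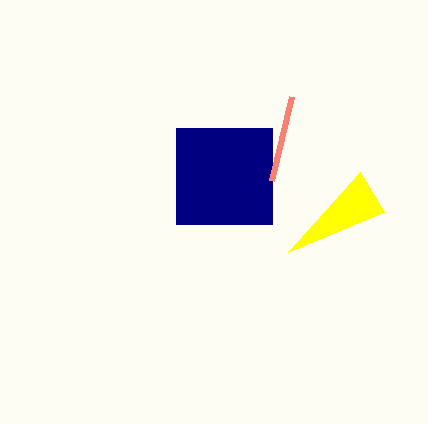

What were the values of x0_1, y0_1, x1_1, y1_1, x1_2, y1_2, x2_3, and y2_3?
x0_1 = 176, y0_1 = 128, x1_1 = 272, y1_1 = 224, x1_2 = 292, y1_2 = 96, x2_3 = 288, y2_3 = 252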